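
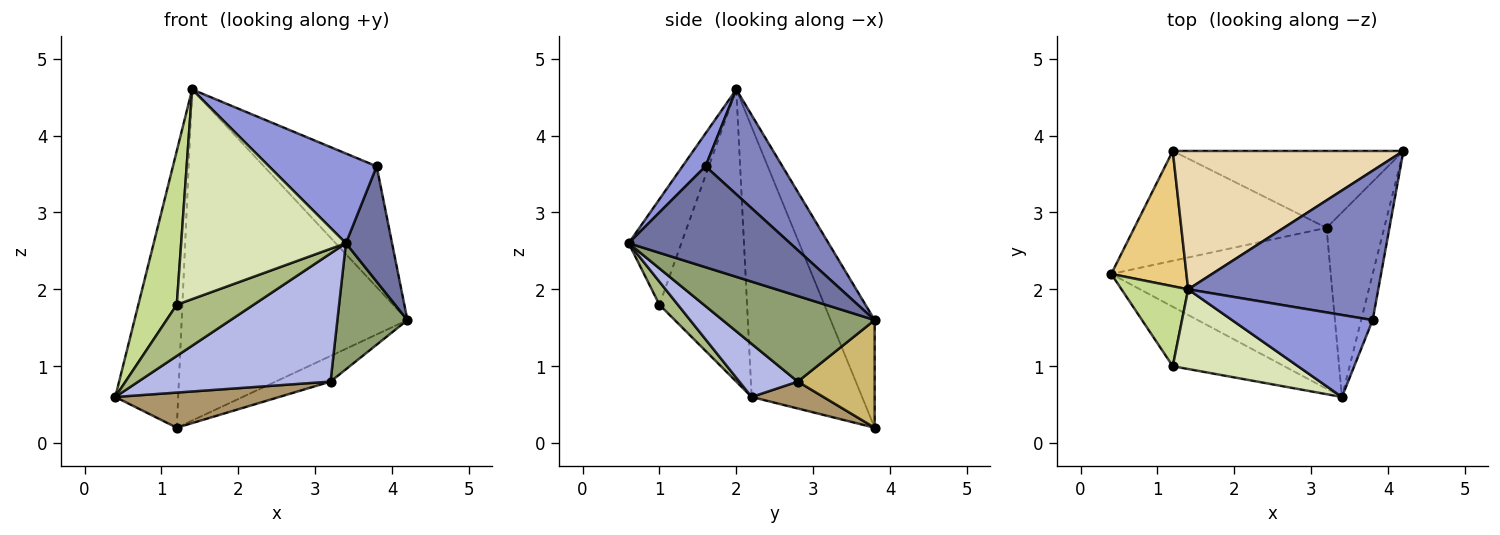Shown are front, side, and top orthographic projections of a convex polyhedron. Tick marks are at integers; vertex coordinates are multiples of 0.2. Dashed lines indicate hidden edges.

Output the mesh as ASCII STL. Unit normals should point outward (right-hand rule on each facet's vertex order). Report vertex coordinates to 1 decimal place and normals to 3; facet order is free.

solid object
 facet normal 0.956 -0.273 -0.109
  outer loop
   vertex 3.8 1.6 3.6
   vertex 3.4 0.6 2.6
   vertex 4.2 3.8 1.6
  endloop
 endfacet
 facet normal 0.394 0.578 0.715
  outer loop
   vertex 3.8 1.6 3.6
   vertex 4.2 3.8 1.6
   vertex 1.4 2.0 4.6
  endloop
 endfacet
 facet normal 0.156 -0.729 0.666
  outer loop
   vertex 3.8 1.6 3.6
   vertex 1.4 2.0 4.6
   vertex 3.4 0.6 2.6
  endloop
 endfacet
 facet normal 0.186 -0.612 -0.769
  outer loop
   vertex 3.2 2.8 0.8
   vertex 3.4 0.6 2.6
   vertex 0.4 2.2 0.6
  endloop
 endfacet
 facet normal 0.775 -0.357 -0.522
  outer loop
   vertex 3.2 2.8 0.8
   vertex 4.2 3.8 1.6
   vertex 3.4 0.6 2.6
  endloop
 endfacet
 facet normal 0.155 -0.645 -0.748
  outer loop
   vertex 1.2 1.0 1.8
   vertex 0.4 2.2 0.6
   vertex 3.4 0.6 2.6
  endloop
 endfacet
 facet normal -0.896 -0.393 0.204
  outer loop
   vertex 1.2 1.0 1.8
   vertex 1.4 2.0 4.6
   vertex 0.4 2.2 0.6
  endloop
 endfacet
 facet normal -0.287 -0.896 0.340
  outer loop
   vertex 1.2 1.0 1.8
   vertex 3.4 0.6 2.6
   vertex 1.4 2.0 4.6
  endloop
 endfacet
 facet normal 0.132 -0.302 -0.944
  outer loop
   vertex 1.2 3.8 0.2
   vertex 3.2 2.8 0.8
   vertex 0.4 2.2 0.6
  endloop
 endfacet
 facet normal 0.405 0.289 -0.867
  outer loop
   vertex 1.2 3.8 0.2
   vertex 4.2 3.8 1.6
   vertex 3.2 2.8 0.8
  endloop
 endfacet
 facet normal -0.845 0.481 0.235
  outer loop
   vertex 1.2 3.8 0.2
   vertex 0.4 2.2 0.6
   vertex 1.4 2.0 4.6
  endloop
 endfacet
 facet normal -0.177 0.908 0.380
  outer loop
   vertex 1.2 3.8 0.2
   vertex 1.4 2.0 4.6
   vertex 4.2 3.8 1.6
  endloop
 endfacet
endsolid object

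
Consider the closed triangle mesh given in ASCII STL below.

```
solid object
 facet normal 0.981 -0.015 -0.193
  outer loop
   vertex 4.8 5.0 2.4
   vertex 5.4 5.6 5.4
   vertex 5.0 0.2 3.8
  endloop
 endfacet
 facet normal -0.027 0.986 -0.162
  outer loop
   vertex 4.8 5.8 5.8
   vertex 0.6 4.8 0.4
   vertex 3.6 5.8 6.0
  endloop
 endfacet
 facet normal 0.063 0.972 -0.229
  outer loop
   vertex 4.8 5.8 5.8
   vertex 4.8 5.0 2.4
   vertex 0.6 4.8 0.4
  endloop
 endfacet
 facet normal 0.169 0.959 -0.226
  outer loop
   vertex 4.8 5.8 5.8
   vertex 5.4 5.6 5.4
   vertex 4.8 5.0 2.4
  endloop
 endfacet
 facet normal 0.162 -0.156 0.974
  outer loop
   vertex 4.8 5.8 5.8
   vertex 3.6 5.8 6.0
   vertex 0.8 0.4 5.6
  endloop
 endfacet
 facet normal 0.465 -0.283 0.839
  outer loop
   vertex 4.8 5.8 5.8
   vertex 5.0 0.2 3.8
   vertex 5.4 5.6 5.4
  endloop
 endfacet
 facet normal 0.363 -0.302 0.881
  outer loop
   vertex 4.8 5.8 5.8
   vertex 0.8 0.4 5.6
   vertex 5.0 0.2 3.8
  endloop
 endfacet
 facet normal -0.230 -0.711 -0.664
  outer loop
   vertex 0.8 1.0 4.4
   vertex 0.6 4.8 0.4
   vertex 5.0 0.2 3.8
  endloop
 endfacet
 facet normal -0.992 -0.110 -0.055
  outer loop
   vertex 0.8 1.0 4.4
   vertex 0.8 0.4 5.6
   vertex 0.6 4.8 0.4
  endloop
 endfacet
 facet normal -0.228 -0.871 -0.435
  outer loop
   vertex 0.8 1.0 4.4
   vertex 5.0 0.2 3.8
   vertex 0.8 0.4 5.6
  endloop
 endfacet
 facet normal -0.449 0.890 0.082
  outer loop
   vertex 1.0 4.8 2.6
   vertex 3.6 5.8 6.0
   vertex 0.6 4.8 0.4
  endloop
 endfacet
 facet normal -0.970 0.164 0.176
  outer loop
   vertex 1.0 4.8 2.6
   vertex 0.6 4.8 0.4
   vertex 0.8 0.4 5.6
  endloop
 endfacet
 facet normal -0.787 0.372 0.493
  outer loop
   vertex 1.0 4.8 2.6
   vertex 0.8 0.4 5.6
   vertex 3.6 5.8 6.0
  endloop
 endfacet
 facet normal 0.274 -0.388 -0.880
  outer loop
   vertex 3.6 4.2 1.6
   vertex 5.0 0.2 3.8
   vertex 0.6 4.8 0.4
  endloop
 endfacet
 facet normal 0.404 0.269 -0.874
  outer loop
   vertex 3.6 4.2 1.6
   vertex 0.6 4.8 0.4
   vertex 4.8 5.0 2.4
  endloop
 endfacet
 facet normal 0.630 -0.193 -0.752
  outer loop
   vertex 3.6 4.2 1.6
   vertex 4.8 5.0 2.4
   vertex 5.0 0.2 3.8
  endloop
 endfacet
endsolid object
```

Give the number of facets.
16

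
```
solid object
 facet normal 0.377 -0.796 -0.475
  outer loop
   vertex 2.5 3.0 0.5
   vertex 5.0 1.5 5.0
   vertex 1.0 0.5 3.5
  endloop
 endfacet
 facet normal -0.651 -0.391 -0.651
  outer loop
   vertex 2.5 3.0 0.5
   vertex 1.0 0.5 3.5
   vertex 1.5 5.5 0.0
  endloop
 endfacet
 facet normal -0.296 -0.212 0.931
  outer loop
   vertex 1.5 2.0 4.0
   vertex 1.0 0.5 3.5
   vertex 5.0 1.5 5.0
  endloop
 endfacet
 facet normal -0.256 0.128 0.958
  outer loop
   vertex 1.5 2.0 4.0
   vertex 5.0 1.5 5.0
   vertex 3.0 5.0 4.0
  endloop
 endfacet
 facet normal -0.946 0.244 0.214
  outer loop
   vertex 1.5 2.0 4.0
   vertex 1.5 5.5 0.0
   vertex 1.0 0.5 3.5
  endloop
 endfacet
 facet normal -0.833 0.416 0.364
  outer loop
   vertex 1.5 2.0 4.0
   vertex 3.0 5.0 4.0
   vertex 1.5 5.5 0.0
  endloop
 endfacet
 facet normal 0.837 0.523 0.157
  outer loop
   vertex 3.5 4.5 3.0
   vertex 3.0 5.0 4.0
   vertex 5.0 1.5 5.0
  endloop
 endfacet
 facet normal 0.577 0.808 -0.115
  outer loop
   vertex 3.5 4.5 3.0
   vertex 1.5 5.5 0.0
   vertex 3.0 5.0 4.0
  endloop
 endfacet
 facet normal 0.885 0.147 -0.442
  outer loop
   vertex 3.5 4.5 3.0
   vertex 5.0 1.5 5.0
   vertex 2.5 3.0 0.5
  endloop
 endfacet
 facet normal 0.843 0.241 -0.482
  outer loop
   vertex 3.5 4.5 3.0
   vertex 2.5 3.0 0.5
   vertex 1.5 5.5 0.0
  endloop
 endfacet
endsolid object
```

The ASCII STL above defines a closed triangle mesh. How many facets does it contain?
10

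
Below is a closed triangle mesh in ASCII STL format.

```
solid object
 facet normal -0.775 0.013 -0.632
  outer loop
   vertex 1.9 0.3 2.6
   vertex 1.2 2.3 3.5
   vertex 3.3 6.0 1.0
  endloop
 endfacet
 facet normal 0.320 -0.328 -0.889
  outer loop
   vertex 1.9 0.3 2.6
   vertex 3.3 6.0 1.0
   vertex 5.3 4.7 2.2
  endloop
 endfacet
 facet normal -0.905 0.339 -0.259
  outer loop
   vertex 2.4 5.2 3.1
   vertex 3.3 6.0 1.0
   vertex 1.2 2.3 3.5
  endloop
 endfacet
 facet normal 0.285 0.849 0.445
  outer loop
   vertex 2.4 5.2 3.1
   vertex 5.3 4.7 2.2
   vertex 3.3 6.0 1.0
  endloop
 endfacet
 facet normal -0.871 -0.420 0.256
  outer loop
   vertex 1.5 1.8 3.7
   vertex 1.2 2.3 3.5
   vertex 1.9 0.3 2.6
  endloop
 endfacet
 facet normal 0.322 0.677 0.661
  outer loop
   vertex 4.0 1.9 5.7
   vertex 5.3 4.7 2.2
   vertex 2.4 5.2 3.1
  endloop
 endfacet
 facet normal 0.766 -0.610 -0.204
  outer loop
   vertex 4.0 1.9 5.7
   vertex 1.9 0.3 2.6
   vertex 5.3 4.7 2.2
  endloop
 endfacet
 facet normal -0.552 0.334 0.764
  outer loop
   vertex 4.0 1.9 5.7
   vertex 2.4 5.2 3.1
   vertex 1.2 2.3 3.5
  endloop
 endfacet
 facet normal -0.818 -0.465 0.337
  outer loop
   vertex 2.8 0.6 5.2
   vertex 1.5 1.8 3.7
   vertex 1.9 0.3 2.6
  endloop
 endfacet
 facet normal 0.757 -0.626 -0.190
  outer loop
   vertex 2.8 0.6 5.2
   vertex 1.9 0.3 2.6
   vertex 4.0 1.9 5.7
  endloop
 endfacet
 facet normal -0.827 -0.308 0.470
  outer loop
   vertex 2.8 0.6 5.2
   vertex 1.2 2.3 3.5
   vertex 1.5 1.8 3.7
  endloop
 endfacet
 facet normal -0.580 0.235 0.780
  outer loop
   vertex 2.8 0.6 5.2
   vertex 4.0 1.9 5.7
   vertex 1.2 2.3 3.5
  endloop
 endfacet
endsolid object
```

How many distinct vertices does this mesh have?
8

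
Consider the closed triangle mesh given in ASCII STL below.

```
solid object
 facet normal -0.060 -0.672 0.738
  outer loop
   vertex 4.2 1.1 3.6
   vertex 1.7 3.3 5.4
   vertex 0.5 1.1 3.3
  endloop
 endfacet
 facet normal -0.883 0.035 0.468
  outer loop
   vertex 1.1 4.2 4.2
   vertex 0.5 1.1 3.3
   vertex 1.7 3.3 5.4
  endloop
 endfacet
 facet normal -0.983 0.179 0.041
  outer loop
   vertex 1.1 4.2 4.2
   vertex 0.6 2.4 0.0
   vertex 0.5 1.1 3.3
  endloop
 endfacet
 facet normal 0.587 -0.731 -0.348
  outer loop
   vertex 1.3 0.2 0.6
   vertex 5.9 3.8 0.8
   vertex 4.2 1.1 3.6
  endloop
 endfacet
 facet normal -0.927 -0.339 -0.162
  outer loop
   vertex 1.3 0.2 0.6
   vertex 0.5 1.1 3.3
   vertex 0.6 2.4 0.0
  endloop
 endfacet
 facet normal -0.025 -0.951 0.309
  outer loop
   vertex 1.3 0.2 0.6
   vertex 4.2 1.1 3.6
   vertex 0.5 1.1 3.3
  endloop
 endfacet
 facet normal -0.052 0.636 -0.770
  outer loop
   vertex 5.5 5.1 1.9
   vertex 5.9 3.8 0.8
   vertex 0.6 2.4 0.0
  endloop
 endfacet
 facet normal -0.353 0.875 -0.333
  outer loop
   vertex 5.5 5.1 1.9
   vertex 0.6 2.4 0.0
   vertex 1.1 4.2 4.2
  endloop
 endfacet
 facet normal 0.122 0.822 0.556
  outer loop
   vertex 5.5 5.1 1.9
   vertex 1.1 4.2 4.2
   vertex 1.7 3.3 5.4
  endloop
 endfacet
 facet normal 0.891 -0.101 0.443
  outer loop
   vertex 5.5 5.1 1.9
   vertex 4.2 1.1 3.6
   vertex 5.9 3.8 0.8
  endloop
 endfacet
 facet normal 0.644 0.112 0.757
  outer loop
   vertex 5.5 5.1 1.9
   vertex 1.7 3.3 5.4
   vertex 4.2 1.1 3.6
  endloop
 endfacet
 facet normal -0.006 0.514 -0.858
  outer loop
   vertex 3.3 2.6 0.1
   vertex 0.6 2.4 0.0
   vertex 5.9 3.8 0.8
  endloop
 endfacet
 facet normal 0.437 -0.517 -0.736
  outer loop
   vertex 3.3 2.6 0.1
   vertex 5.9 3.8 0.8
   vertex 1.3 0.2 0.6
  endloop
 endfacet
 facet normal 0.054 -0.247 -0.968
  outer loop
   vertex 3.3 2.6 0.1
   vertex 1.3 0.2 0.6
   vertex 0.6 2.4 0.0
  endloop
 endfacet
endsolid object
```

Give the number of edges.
21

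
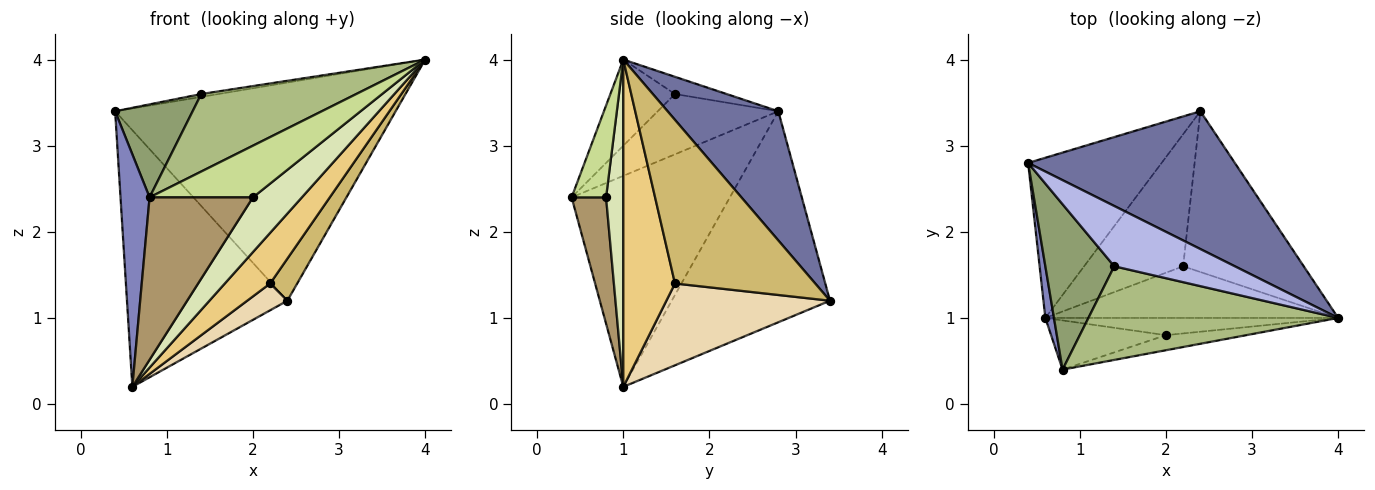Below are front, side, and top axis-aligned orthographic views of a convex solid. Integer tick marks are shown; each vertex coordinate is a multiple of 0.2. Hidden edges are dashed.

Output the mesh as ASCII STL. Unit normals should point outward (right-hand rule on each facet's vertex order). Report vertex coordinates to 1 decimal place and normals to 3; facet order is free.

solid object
 facet normal 0.317 0.802 0.507
  outer loop
   vertex 2.4 3.4 1.2
   vertex 0.4 2.8 3.4
   vertex 4.0 1.0 4.0
  endloop
 endfacet
 facet normal -0.983 -0.181 0.040
  outer loop
   vertex 0.6 1.0 0.2
   vertex 0.8 0.4 2.4
   vertex 0.4 2.8 3.4
  endloop
 endfacet
 facet normal -0.642 0.651 -0.406
  outer loop
   vertex 0.6 1.0 0.2
   vertex 0.4 2.8 3.4
   vertex 2.4 3.4 1.2
  endloop
 endfacet
 facet normal -0.141 0.047 0.989
  outer loop
   vertex 1.4 1.6 3.6
   vertex 4.0 1.0 4.0
   vertex 0.4 2.8 3.4
  endloop
 endfacet
 facet normal -0.606 -0.390 0.693
  outer loop
   vertex 1.4 1.6 3.6
   vertex 0.4 2.8 3.4
   vertex 0.8 0.4 2.4
  endloop
 endfacet
 facet normal -0.257 -0.616 0.745
  outer loop
   vertex 1.4 1.6 3.6
   vertex 0.8 0.4 2.4
   vertex 4.0 1.0 4.0
  endloop
 endfacet
 facet normal 0.305 -0.914 -0.267
  outer loop
   vertex 2.0 0.8 2.4
   vertex 4.0 1.0 4.0
   vertex 0.8 0.4 2.4
  endloop
 endfacet
 facet normal 0.318 -0.904 -0.285
  outer loop
   vertex 2.0 0.8 2.4
   vertex 0.6 1.0 0.2
   vertex 4.0 1.0 4.0
  endloop
 endfacet
 facet normal 0.304 -0.912 -0.276
  outer loop
   vertex 2.0 0.8 2.4
   vertex 0.8 0.4 2.4
   vertex 0.6 1.0 0.2
  endloop
 endfacet
 facet normal 0.796 -0.154 -0.586
  outer loop
   vertex 2.2 1.6 1.4
   vertex 2.4 3.4 1.2
   vertex 4.0 1.0 4.0
  endloop
 endfacet
 facet normal 0.624 -0.547 -0.558
  outer loop
   vertex 2.2 1.6 1.4
   vertex 4.0 1.0 4.0
   vertex 0.6 1.0 0.2
  endloop
 endfacet
 facet normal 0.629 -0.155 -0.762
  outer loop
   vertex 2.2 1.6 1.4
   vertex 0.6 1.0 0.2
   vertex 2.4 3.4 1.2
  endloop
 endfacet
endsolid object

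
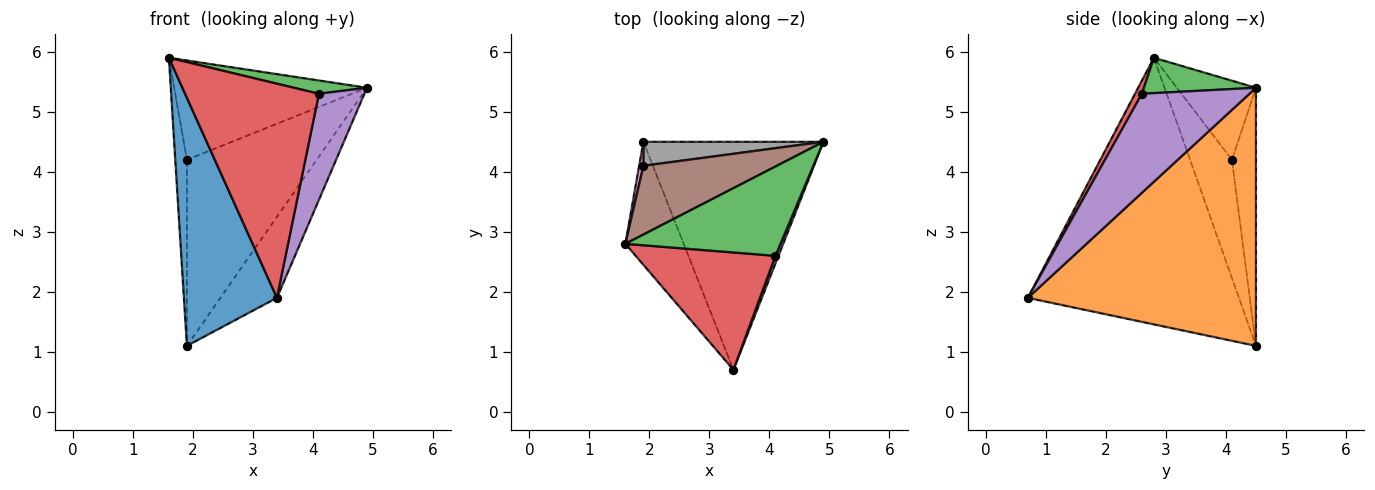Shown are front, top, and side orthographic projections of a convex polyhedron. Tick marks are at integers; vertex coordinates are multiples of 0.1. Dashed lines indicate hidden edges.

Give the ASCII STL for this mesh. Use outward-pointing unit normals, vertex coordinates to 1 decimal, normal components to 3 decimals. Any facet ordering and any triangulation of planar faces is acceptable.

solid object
 facet normal -0.897 -0.395 -0.196
  outer loop
   vertex 1.9 4.5 1.1
   vertex 3.4 0.7 1.9
   vertex 1.6 2.8 5.9
  endloop
 endfacet
 facet normal 0.804 0.199 -0.561
  outer loop
   vertex 1.9 4.5 1.1
   vertex 4.9 4.5 5.4
   vertex 3.4 0.7 1.9
  endloop
 endfacet
 facet normal 0.220 -0.143 0.965
  outer loop
   vertex 4.1 2.6 5.3
   vertex 4.9 4.5 5.4
   vertex 1.6 2.8 5.9
  endloop
 endfacet
 facet normal 0.045 -0.876 0.480
  outer loop
   vertex 4.1 2.6 5.3
   vertex 1.6 2.8 5.9
   vertex 3.4 0.7 1.9
  endloop
 endfacet
 facet normal 0.921 -0.389 0.028
  outer loop
   vertex 4.1 2.6 5.3
   vertex 3.4 0.7 1.9
   vertex 4.9 4.5 5.4
  endloop
 endfacet
 facet normal -0.320 0.779 0.539
  outer loop
   vertex 1.9 4.1 4.2
   vertex 1.6 2.8 5.9
   vertex 4.9 4.5 5.4
  endloop
 endfacet
 facet normal -0.963 0.267 0.034
  outer loop
   vertex 1.9 4.1 4.2
   vertex 1.9 4.5 1.1
   vertex 1.6 2.8 5.9
  endloop
 endfacet
 facet normal -0.180 0.976 0.126
  outer loop
   vertex 1.9 4.1 4.2
   vertex 4.9 4.5 5.4
   vertex 1.9 4.5 1.1
  endloop
 endfacet
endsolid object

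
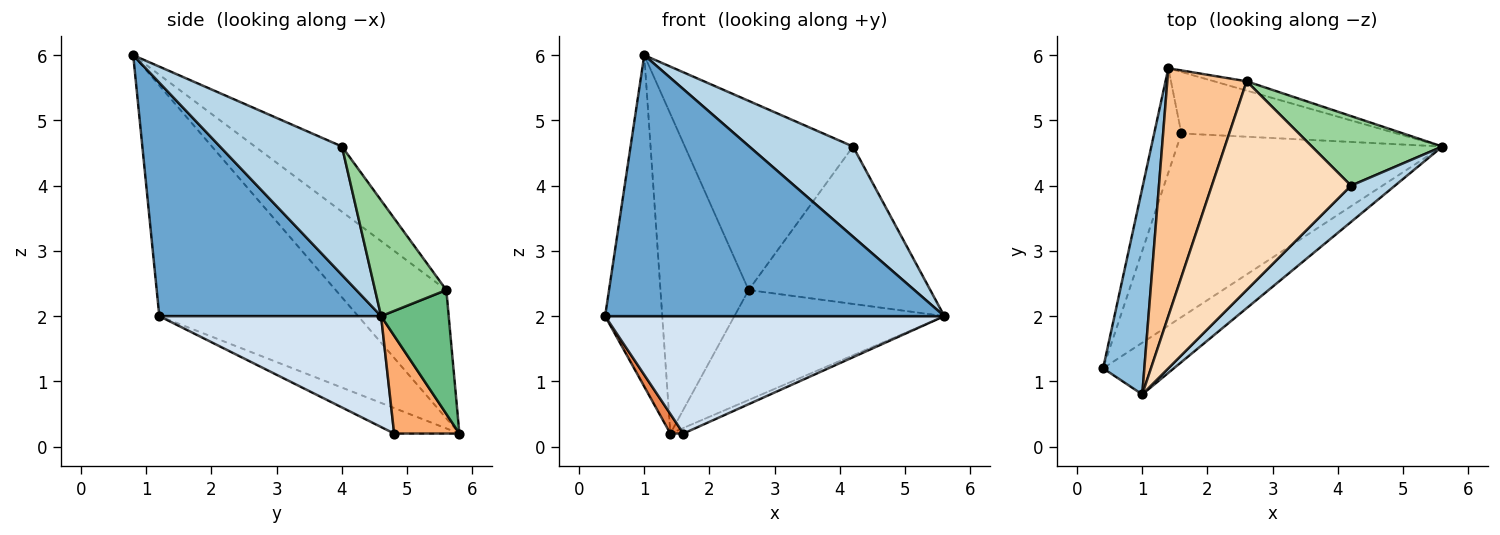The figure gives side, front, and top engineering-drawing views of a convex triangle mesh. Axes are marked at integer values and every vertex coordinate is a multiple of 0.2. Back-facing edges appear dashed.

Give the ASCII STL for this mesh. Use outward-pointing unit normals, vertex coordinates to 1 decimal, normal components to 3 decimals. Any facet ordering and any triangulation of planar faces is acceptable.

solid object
 facet normal 0.540 -0.826 -0.164
  outer loop
   vertex 1.0 0.8 6.0
   vertex 0.4 1.2 2.0
   vertex 5.6 4.6 2.0
  endloop
 endfacet
 facet normal -0.947 0.272 0.169
  outer loop
   vertex 1.0 0.8 6.0
   vertex 1.4 5.8 0.2
   vertex 0.4 1.2 2.0
  endloop
 endfacet
 facet normal 0.737 -0.627 0.252
  outer loop
   vertex 4.2 4.0 4.6
   vertex 1.0 0.8 6.0
   vertex 5.6 4.6 2.0
  endloop
 endfacet
 facet normal 0.332 -0.508 -0.795
  outer loop
   vertex 1.6 4.8 0.2
   vertex 5.6 4.6 2.0
   vertex 0.4 1.2 2.0
  endloop
 endfacet
 facet normal -0.678 -0.136 -0.723
  outer loop
   vertex 1.6 4.8 0.2
   vertex 0.4 1.2 2.0
   vertex 1.4 5.8 0.2
  endloop
 endfacet
 facet normal 0.412 0.082 -0.907
  outer loop
   vertex 1.6 4.8 0.2
   vertex 1.4 5.8 0.2
   vertex 5.6 4.6 2.0
  endloop
 endfacet
 facet normal -0.704 0.561 0.435
  outer loop
   vertex 2.6 5.6 2.4
   vertex 1.4 5.8 0.2
   vertex 1.0 0.8 6.0
  endloop
 endfacet
 facet normal -0.328 0.634 0.700
  outer loop
   vertex 2.6 5.6 2.4
   vertex 1.0 0.8 6.0
   vertex 4.2 4.0 4.6
  endloop
 endfacet
 facet normal 0.306 0.949 -0.080
  outer loop
   vertex 2.6 5.6 2.4
   vertex 5.6 4.6 2.0
   vertex 1.4 5.8 0.2
  endloop
 endfacet
 facet normal 0.338 0.861 0.381
  outer loop
   vertex 2.6 5.6 2.4
   vertex 4.2 4.0 4.6
   vertex 5.6 4.6 2.0
  endloop
 endfacet
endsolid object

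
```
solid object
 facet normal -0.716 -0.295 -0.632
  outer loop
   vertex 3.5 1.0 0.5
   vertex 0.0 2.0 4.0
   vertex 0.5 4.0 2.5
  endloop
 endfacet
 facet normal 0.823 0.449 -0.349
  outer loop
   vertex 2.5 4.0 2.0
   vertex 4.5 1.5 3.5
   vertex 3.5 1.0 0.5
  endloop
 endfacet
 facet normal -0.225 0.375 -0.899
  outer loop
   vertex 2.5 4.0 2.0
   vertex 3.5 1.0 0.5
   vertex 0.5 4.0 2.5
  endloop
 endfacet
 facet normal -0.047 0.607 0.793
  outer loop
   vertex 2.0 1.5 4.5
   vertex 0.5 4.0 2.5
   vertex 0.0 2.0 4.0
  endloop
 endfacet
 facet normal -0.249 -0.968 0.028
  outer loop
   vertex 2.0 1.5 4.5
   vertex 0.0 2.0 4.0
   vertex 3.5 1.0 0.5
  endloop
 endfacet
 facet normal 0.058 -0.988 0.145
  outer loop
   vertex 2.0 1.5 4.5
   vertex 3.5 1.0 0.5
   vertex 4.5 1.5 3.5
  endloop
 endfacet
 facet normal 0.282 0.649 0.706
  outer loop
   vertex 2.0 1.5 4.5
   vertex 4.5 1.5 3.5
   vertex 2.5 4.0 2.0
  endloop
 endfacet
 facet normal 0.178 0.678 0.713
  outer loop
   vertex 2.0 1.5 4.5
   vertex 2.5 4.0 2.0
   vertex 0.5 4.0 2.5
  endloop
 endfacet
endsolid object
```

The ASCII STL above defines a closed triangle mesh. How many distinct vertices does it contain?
6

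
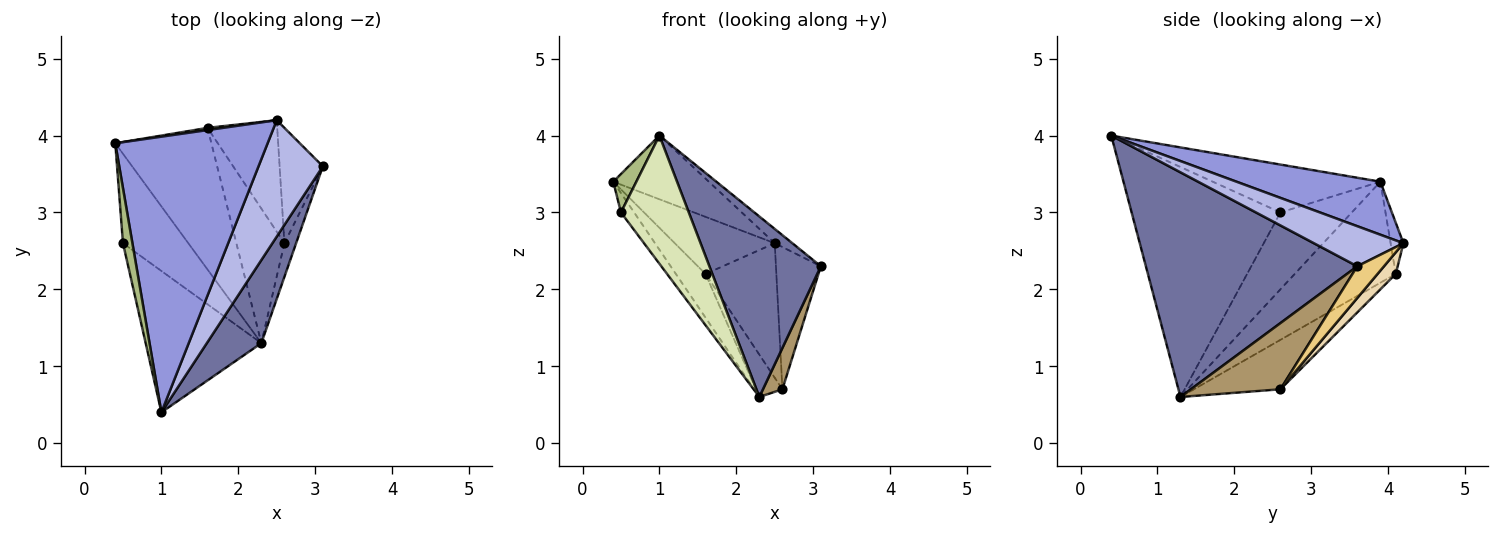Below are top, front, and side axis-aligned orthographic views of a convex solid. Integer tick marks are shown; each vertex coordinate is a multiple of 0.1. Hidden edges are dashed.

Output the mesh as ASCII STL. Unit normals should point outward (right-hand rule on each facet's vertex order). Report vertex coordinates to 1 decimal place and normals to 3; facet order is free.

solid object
 facet normal 0.865 -0.456 0.210
  outer loop
   vertex 2.3 1.3 0.6
   vertex 3.1 3.6 2.3
   vertex 1.0 0.4 4.0
  endloop
 endfacet
 facet normal -0.709 0.208 -0.674
  outer loop
   vertex 1.6 4.1 2.2
   vertex 2.3 1.3 0.6
   vertex 0.4 3.9 3.4
  endloop
 endfacet
 facet normal 0.321 0.213 0.923
  outer loop
   vertex 2.5 4.2 2.6
   vertex 0.4 3.9 3.4
   vertex 1.0 0.4 4.0
  endloop
 endfacet
 facet normal 0.526 0.104 0.844
  outer loop
   vertex 2.5 4.2 2.6
   vertex 1.0 0.4 4.0
   vertex 3.1 3.6 2.3
  endloop
 endfacet
 facet normal -0.127 0.991 0.038
  outer loop
   vertex 2.5 4.2 2.6
   vertex 1.6 4.1 2.2
   vertex 0.4 3.9 3.4
  endloop
 endfacet
 facet normal -0.972 -0.134 0.192
  outer loop
   vertex 0.5 2.6 3.0
   vertex 1.0 0.4 4.0
   vertex 0.4 3.9 3.4
  endloop
 endfacet
 facet normal -0.755 0.139 -0.641
  outer loop
   vertex 0.5 2.6 3.0
   vertex 0.4 3.9 3.4
   vertex 2.3 1.3 0.6
  endloop
 endfacet
 facet normal -0.827 -0.377 -0.416
  outer loop
   vertex 0.5 2.6 3.0
   vertex 2.3 1.3 0.6
   vertex 1.0 0.4 4.0
  endloop
 endfacet
 facet normal 0.963 -0.209 -0.170
  outer loop
   vertex 2.6 2.6 0.7
   vertex 3.1 3.6 2.3
   vertex 2.3 1.3 0.6
  endloop
 endfacet
 facet normal -0.700 0.214 -0.681
  outer loop
   vertex 2.6 2.6 0.7
   vertex 2.3 1.3 0.6
   vertex 1.6 4.1 2.2
  endloop
 endfacet
 facet normal 0.419 0.705 -0.572
  outer loop
   vertex 2.6 2.6 0.7
   vertex 2.5 4.2 2.6
   vertex 3.1 3.6 2.3
  endloop
 endfacet
 facet normal 0.194 0.755 -0.626
  outer loop
   vertex 2.6 2.6 0.7
   vertex 1.6 4.1 2.2
   vertex 2.5 4.2 2.6
  endloop
 endfacet
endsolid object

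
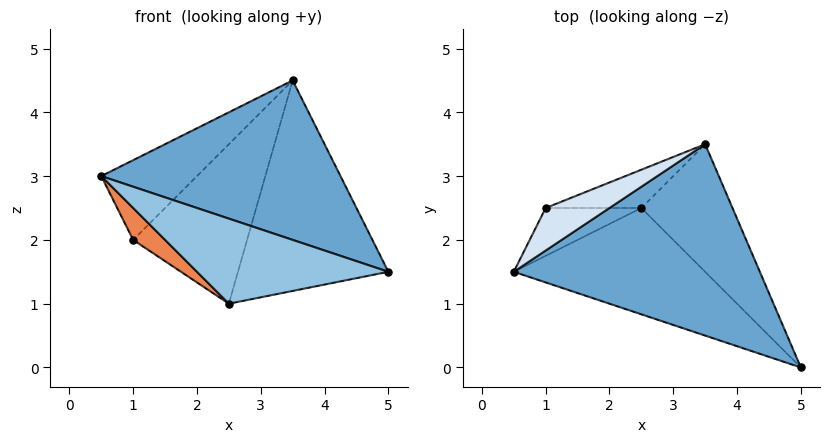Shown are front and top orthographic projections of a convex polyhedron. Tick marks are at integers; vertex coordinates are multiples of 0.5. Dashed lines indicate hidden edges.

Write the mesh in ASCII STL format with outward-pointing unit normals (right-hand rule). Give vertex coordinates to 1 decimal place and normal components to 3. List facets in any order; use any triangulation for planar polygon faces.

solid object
 facet normal 0.043 -0.640 0.768
  outer loop
   vertex 3.5 3.5 4.5
   vertex 0.5 1.5 3.0
   vertex 5.0 0.0 1.5
  endloop
 endfacet
 facet normal -0.424 -0.566 -0.707
  outer loop
   vertex 2.5 2.5 1.0
   vertex 5.0 0.0 1.5
   vertex 0.5 1.5 3.0
  endloop
 endfacet
 facet normal 0.692 0.617 -0.374
  outer loop
   vertex 2.5 2.5 1.0
   vertex 3.5 3.5 4.5
   vertex 5.0 0.0 1.5
  endloop
 endfacet
 facet normal -0.636 0.681 0.363
  outer loop
   vertex 1.0 2.5 2.0
   vertex 0.5 1.5 3.0
   vertex 3.5 3.5 4.5
  endloop
 endfacet
 facet normal -0.485 -0.485 -0.728
  outer loop
   vertex 1.0 2.5 2.0
   vertex 2.5 2.5 1.0
   vertex 0.5 1.5 3.0
  endloop
 endfacet
 facet normal -0.154 0.961 -0.231
  outer loop
   vertex 1.0 2.5 2.0
   vertex 3.5 3.5 4.5
   vertex 2.5 2.5 1.0
  endloop
 endfacet
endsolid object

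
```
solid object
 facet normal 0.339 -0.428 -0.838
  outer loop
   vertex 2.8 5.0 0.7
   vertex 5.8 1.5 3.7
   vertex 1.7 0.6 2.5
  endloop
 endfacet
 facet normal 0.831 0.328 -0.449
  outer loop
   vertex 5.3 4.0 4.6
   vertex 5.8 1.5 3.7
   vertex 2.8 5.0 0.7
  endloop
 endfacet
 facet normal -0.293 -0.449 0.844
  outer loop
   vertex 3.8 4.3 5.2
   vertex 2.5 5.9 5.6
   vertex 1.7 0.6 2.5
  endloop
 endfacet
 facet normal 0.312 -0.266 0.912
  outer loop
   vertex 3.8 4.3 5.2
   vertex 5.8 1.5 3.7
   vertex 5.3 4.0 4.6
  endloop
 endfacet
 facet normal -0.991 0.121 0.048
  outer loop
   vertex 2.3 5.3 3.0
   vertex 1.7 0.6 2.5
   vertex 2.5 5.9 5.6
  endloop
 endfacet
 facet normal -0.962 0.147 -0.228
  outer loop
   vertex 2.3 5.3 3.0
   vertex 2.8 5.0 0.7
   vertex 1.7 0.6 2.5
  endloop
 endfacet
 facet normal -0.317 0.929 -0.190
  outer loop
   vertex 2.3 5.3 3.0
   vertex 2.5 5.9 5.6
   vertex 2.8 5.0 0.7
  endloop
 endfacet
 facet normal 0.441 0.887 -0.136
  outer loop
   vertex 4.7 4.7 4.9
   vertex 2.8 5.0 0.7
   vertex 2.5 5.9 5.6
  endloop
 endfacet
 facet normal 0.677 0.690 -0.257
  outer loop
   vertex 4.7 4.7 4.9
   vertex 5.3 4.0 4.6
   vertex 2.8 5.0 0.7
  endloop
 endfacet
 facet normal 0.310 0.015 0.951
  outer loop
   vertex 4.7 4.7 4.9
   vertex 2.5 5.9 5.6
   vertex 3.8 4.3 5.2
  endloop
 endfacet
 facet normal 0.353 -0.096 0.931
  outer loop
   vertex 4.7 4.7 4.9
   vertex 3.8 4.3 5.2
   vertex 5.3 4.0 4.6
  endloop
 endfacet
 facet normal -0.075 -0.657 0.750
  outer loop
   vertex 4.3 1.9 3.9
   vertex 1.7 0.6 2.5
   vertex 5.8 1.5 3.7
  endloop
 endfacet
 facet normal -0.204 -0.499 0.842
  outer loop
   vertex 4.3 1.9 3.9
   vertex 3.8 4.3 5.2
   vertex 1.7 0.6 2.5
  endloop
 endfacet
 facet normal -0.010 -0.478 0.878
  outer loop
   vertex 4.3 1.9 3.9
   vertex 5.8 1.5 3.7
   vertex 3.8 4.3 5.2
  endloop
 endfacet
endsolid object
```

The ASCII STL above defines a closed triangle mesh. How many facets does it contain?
14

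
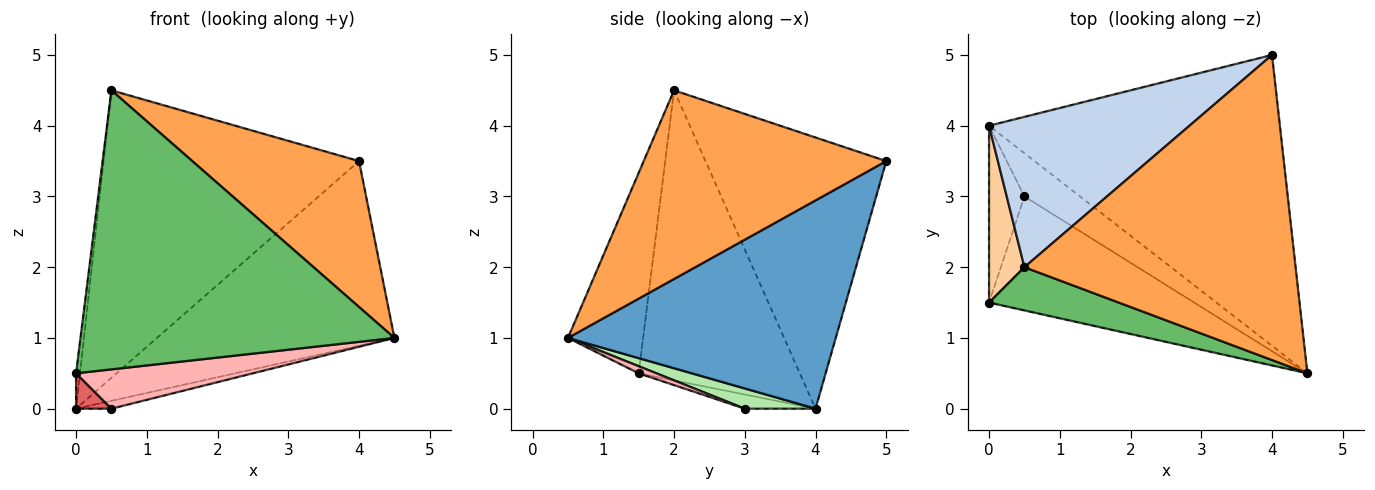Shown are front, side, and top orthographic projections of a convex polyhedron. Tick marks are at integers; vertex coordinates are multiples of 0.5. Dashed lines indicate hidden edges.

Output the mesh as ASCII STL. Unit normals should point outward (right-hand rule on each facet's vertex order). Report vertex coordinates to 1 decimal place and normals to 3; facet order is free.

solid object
 facet normal 0.517 0.459 -0.722
  outer loop
   vertex 4.0 5.0 3.5
   vertex 4.5 0.5 1.0
   vertex 0.0 4.0 0.0
  endloop
 endfacet
 facet normal -0.531 0.751 0.393
  outer loop
   vertex 0.5 2.0 4.5
   vertex 4.0 5.0 3.5
   vertex 0.0 4.0 0.0
  endloop
 endfacet
 facet normal 0.532 -0.365 0.764
  outer loop
   vertex 0.5 2.0 4.5
   vertex 4.5 0.5 1.0
   vertex 4.0 5.0 3.5
  endloop
 endfacet
 facet normal -0.992 0.024 0.121
  outer loop
   vertex 0.0 1.5 0.5
   vertex 0.5 2.0 4.5
   vertex 0.0 4.0 0.0
  endloop
 endfacet
 facet normal -0.230 -0.962 0.149
  outer loop
   vertex 0.0 1.5 0.5
   vertex 4.5 0.5 1.0
   vertex 0.5 2.0 4.5
  endloop
 endfacet
 facet normal 0.337 0.168 -0.926
  outer loop
   vertex 0.5 3.0 0.0
   vertex 0.0 4.0 0.0
   vertex 4.5 0.5 1.0
  endloop
 endfacet
 facet normal -0.365 -0.183 -0.913
  outer loop
   vertex 0.5 3.0 0.0
   vertex 0.0 1.5 0.5
   vertex 0.0 4.0 0.0
  endloop
 endfacet
 facet normal 0.033 -0.326 -0.945
  outer loop
   vertex 0.5 3.0 0.0
   vertex 4.5 0.5 1.0
   vertex 0.0 1.5 0.5
  endloop
 endfacet
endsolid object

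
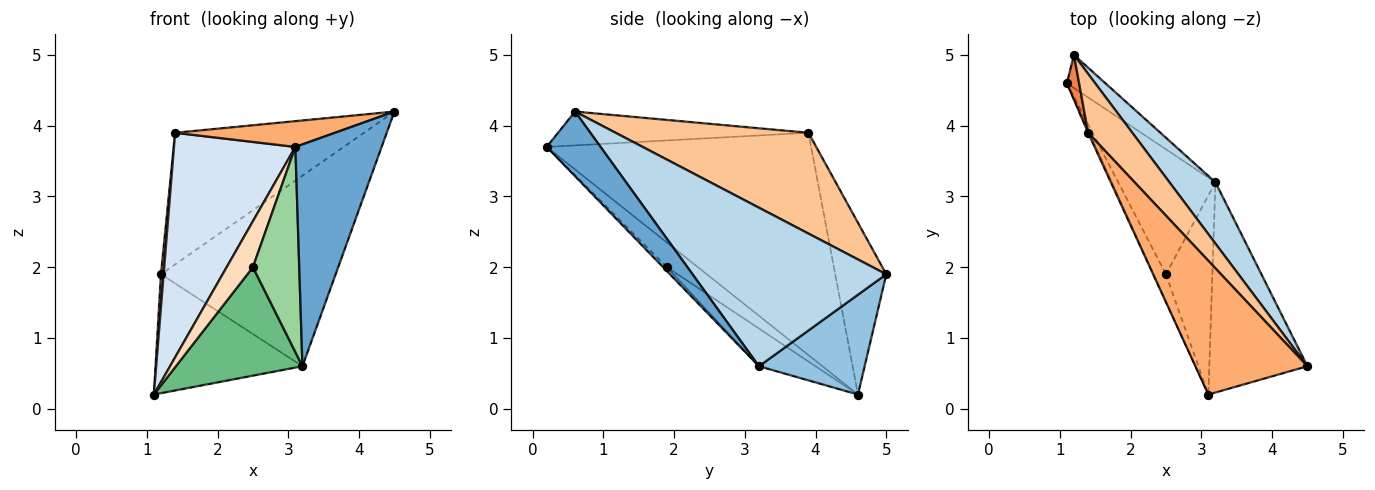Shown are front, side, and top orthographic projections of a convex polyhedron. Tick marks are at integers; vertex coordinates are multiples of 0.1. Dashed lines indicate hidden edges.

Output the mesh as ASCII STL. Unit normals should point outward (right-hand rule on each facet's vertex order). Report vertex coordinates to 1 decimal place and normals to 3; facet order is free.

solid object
 facet normal 0.413 -0.661 -0.627
  outer loop
   vertex 3.2 3.2 0.6
   vertex 4.5 0.6 4.2
   vertex 3.1 0.2 3.7
  endloop
 endfacet
 facet normal 0.570 0.792 -0.220
  outer loop
   vertex 3.2 3.2 0.6
   vertex 1.1 4.6 0.2
   vertex 1.2 5.0 1.9
  endloop
 endfacet
 facet normal 0.726 0.655 0.211
  outer loop
   vertex 3.2 3.2 0.6
   vertex 1.2 5.0 1.9
   vertex 4.5 0.6 4.2
  endloop
 endfacet
 facet normal -0.909 -0.417 -0.005
  outer loop
   vertex 1.4 3.9 3.9
   vertex 1.1 4.6 0.2
   vertex 3.1 0.2 3.7
  endloop
 endfacet
 facet normal -0.996 -0.052 0.071
  outer loop
   vertex 1.4 3.9 3.9
   vertex 1.2 5.0 1.9
   vertex 1.1 4.6 0.2
  endloop
 endfacet
 facet normal -0.284 -0.182 0.941
  outer loop
   vertex 1.4 3.9 3.9
   vertex 3.1 0.2 3.7
   vertex 4.5 0.6 4.2
  endloop
 endfacet
 facet normal 0.682 0.668 0.299
  outer loop
   vertex 1.4 3.9 3.9
   vertex 4.5 0.6 4.2
   vertex 1.2 5.0 1.9
  endloop
 endfacet
 facet normal -0.713 -0.606 -0.354
  outer loop
   vertex 2.5 1.9 2.0
   vertex 3.1 0.2 3.7
   vertex 1.1 4.6 0.2
  endloop
 endfacet
 facet normal -0.281 -0.629 -0.725
  outer loop
   vertex 2.5 1.9 2.0
   vertex 1.1 4.6 0.2
   vertex 3.2 3.2 0.6
  endloop
 endfacet
 facet normal -0.060 -0.716 -0.695
  outer loop
   vertex 2.5 1.9 2.0
   vertex 3.2 3.2 0.6
   vertex 3.1 0.2 3.7
  endloop
 endfacet
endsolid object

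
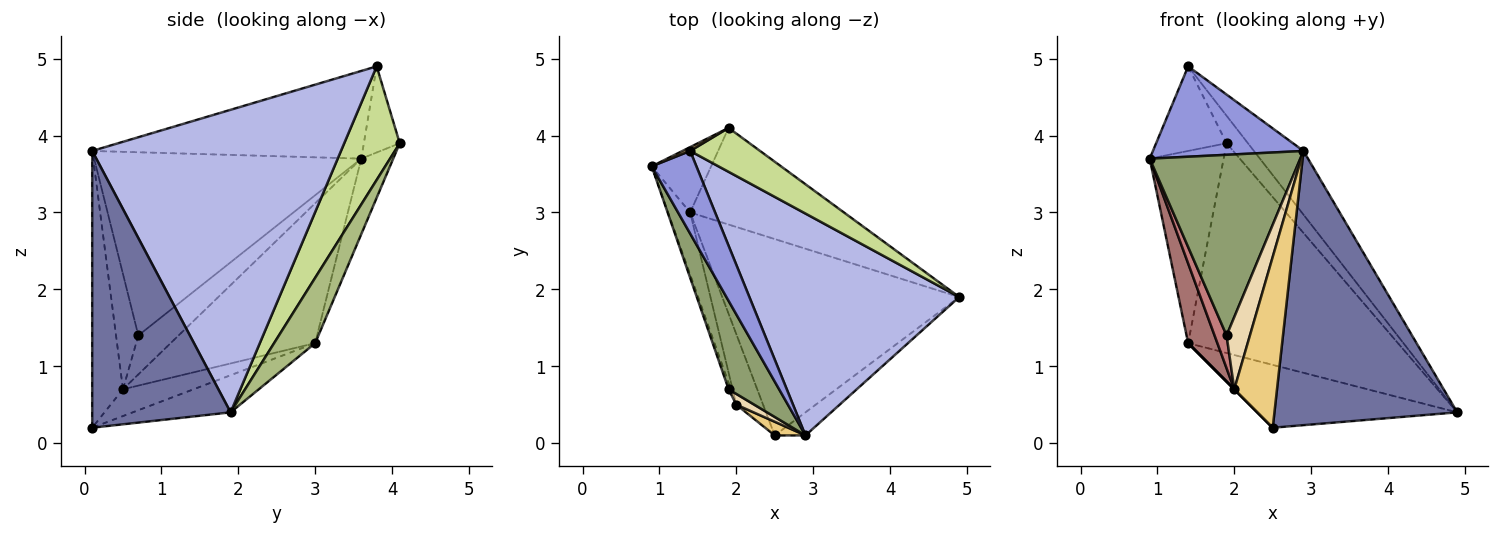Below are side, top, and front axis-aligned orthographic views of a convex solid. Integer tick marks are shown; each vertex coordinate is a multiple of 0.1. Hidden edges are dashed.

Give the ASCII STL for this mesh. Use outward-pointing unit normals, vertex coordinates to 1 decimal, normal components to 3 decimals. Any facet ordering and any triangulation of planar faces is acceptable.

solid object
 facet normal 0.602 -0.796 -0.067
  outer loop
   vertex 2.9 0.1 3.8
   vertex 2.5 0.1 0.2
   vertex 4.9 1.9 0.4
  endloop
 endfacet
 facet normal -0.148 0.301 -0.942
  outer loop
   vertex 1.4 3.0 1.3
   vertex 4.9 1.9 0.4
   vertex 2.5 0.1 0.2
  endloop
 endfacet
 facet normal -0.798 -0.444 0.407
  outer loop
   vertex 1.4 3.8 4.9
   vertex 0.9 3.6 3.7
   vertex 2.9 0.1 3.8
  endloop
 endfacet
 facet normal 0.811 0.162 0.562
  outer loop
   vertex 1.4 3.8 4.9
   vertex 2.9 0.1 3.8
   vertex 4.9 1.9 0.4
  endloop
 endfacet
 facet normal -0.847 -0.477 0.234
  outer loop
   vertex 1.9 0.7 1.4
   vertex 2.9 0.1 3.8
   vertex 0.9 3.6 3.7
  endloop
 endfacet
 facet normal 0.175 0.894 -0.412
  outer loop
   vertex 1.9 4.1 3.9
   vertex 4.9 1.9 0.4
   vertex 1.4 3.0 1.3
  endloop
 endfacet
 facet normal 0.809 0.311 0.498
  outer loop
   vertex 1.9 4.1 3.9
   vertex 1.4 3.8 4.9
   vertex 4.9 1.9 0.4
  endloop
 endfacet
 facet normal -0.379 0.876 -0.298
  outer loop
   vertex 1.9 4.1 3.9
   vertex 1.4 3.0 1.3
   vertex 0.9 3.6 3.7
  endloop
 endfacet
 facet normal -0.453 0.890 0.040
  outer loop
   vertex 1.9 4.1 3.9
   vertex 0.9 3.6 3.7
   vertex 1.4 3.8 4.9
  endloop
 endfacet
 facet normal -0.707 0.000 -0.707
  outer loop
   vertex 2.0 0.5 0.7
   vertex 1.4 3.0 1.3
   vertex 2.5 0.1 0.2
  endloop
 endfacet
 facet normal -0.583 -0.810 0.065
  outer loop
   vertex 2.0 0.5 0.7
   vertex 2.5 0.1 0.2
   vertex 2.9 0.1 3.8
  endloop
 endfacet
 facet normal -0.688 -0.718 0.107
  outer loop
   vertex 2.0 0.5 0.7
   vertex 2.9 0.1 3.8
   vertex 1.9 0.7 1.4
  endloop
 endfacet
 facet normal -0.969 -0.196 -0.153
  outer loop
   vertex 2.0 0.5 0.7
   vertex 0.9 3.6 3.7
   vertex 1.4 3.0 1.3
  endloop
 endfacet
 facet normal -0.957 -0.286 -0.055
  outer loop
   vertex 2.0 0.5 0.7
   vertex 1.9 0.7 1.4
   vertex 0.9 3.6 3.7
  endloop
 endfacet
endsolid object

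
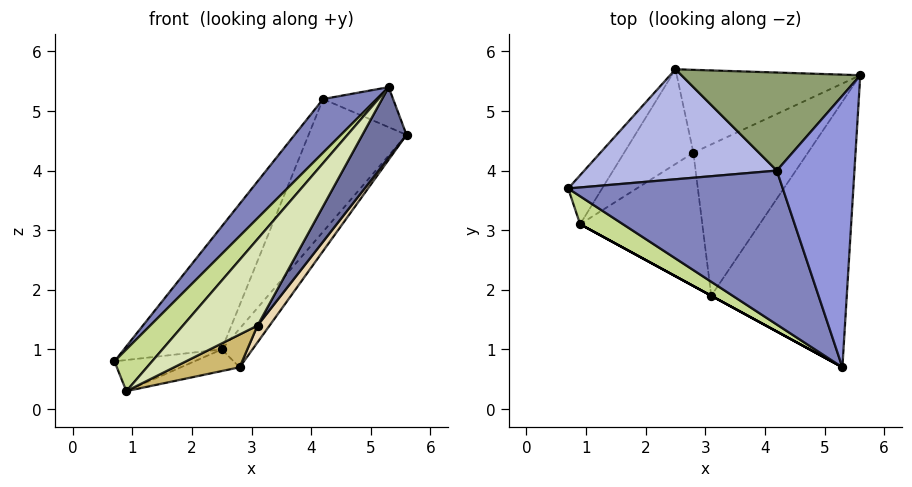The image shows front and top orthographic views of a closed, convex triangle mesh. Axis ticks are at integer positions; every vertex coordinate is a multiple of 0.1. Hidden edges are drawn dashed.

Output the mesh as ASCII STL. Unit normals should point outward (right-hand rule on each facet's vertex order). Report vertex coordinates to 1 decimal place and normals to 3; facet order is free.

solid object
 facet normal 0.851 -0.135 -0.508
  outer loop
   vertex 3.1 1.9 1.4
   vertex 5.6 5.6 4.6
   vertex 5.3 0.7 5.4
  endloop
 endfacet
 facet normal -0.757 -0.215 0.617
  outer loop
   vertex 4.2 4.0 5.2
   vertex 0.7 3.7 0.8
   vertex 5.3 0.7 5.4
  endloop
 endfacet
 facet normal 0.249 0.141 0.958
  outer loop
   vertex 4.2 4.0 5.2
   vertex 5.3 0.7 5.4
   vertex 5.6 5.6 4.6
  endloop
 endfacet
 facet normal -0.670 0.553 0.495
  outer loop
   vertex 4.2 4.0 5.2
   vertex 2.5 5.7 1.0
   vertex 0.7 3.7 0.8
  endloop
 endfacet
 facet normal -0.553 0.670 0.495
  outer loop
   vertex 4.2 4.0 5.2
   vertex 5.6 5.6 4.6
   vertex 2.5 5.7 1.0
  endloop
 endfacet
 facet normal -0.449 0.479 -0.754
  outer loop
   vertex 0.9 3.1 0.3
   vertex 0.7 3.7 0.8
   vertex 2.5 5.7 1.0
  endloop
 endfacet
 facet normal -0.740 -0.559 0.375
  outer loop
   vertex 0.9 3.1 0.3
   vertex 5.3 0.7 5.4
   vertex 0.7 3.7 0.8
  endloop
 endfacet
 facet normal -0.479 -0.878 0.000
  outer loop
   vertex 0.9 3.1 0.3
   vertex 3.1 1.9 1.4
   vertex 5.3 0.7 5.4
  endloop
 endfacet
 facet normal 0.064 0.222 -0.973
  outer loop
   vertex 2.8 4.3 0.7
   vertex 0.9 3.1 0.3
   vertex 2.5 5.7 1.0
  endloop
 endfacet
 facet normal 0.335 -0.225 -0.915
  outer loop
   vertex 2.8 4.3 0.7
   vertex 3.1 1.9 1.4
   vertex 0.9 3.1 0.3
  endloop
 endfacet
 facet normal 0.729 0.289 -0.620
  outer loop
   vertex 2.8 4.3 0.7
   vertex 2.5 5.7 1.0
   vertex 5.6 5.6 4.6
  endloop
 endfacet
 facet normal 0.821 -0.063 -0.568
  outer loop
   vertex 2.8 4.3 0.7
   vertex 5.6 5.6 4.6
   vertex 3.1 1.9 1.4
  endloop
 endfacet
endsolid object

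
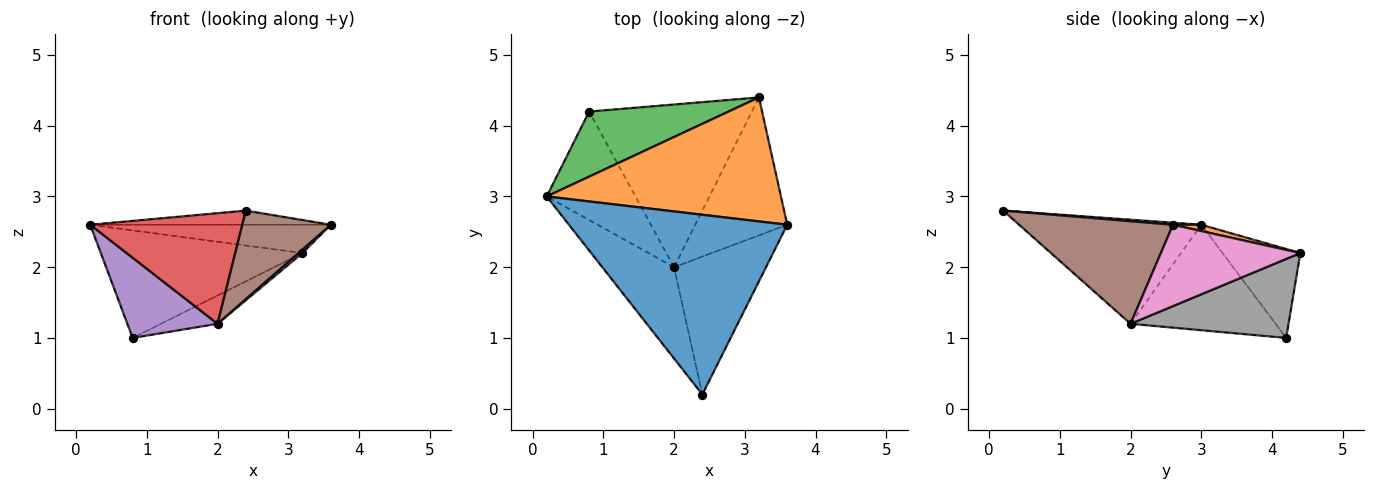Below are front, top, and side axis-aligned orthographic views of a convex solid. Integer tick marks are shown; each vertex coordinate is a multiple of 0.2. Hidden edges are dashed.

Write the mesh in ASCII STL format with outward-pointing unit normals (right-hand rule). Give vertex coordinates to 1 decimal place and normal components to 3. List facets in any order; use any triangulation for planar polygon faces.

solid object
 facet normal 0.009 0.078 0.997
  outer loop
   vertex 2.4 0.2 2.8
   vertex 3.6 2.6 2.6
   vertex 0.2 3.0 2.6
  endloop
 endfacet
 facet normal 0.026 0.222 0.975
  outer loop
   vertex 3.2 4.4 2.2
   vertex 0.2 3.0 2.6
   vertex 3.6 2.6 2.6
  endloop
 endfacet
 facet normal -0.314 0.812 0.492
  outer loop
   vertex 3.2 4.4 2.2
   vertex 0.8 4.2 1.0
   vertex 0.2 3.0 2.6
  endloop
 endfacet
 facet normal -0.678 -0.567 -0.468
  outer loop
   vertex 2.0 2.0 1.2
   vertex 2.4 0.2 2.8
   vertex 0.2 3.0 2.6
  endloop
 endfacet
 facet normal -0.691 -0.430 -0.581
  outer loop
   vertex 2.0 2.0 1.2
   vertex 0.2 3.0 2.6
   vertex 0.8 4.2 1.0
  endloop
 endfacet
 facet normal 0.685 -0.393 -0.614
  outer loop
   vertex 2.0 2.0 1.2
   vertex 3.6 2.6 2.6
   vertex 2.4 0.2 2.8
  endloop
 endfacet
 facet normal 0.662 -0.019 -0.749
  outer loop
   vertex 2.0 2.0 1.2
   vertex 3.2 4.4 2.2
   vertex 3.6 2.6 2.6
  endloop
 endfacet
 facet normal 0.432 0.155 -0.889
  outer loop
   vertex 2.0 2.0 1.2
   vertex 0.8 4.2 1.0
   vertex 3.2 4.4 2.2
  endloop
 endfacet
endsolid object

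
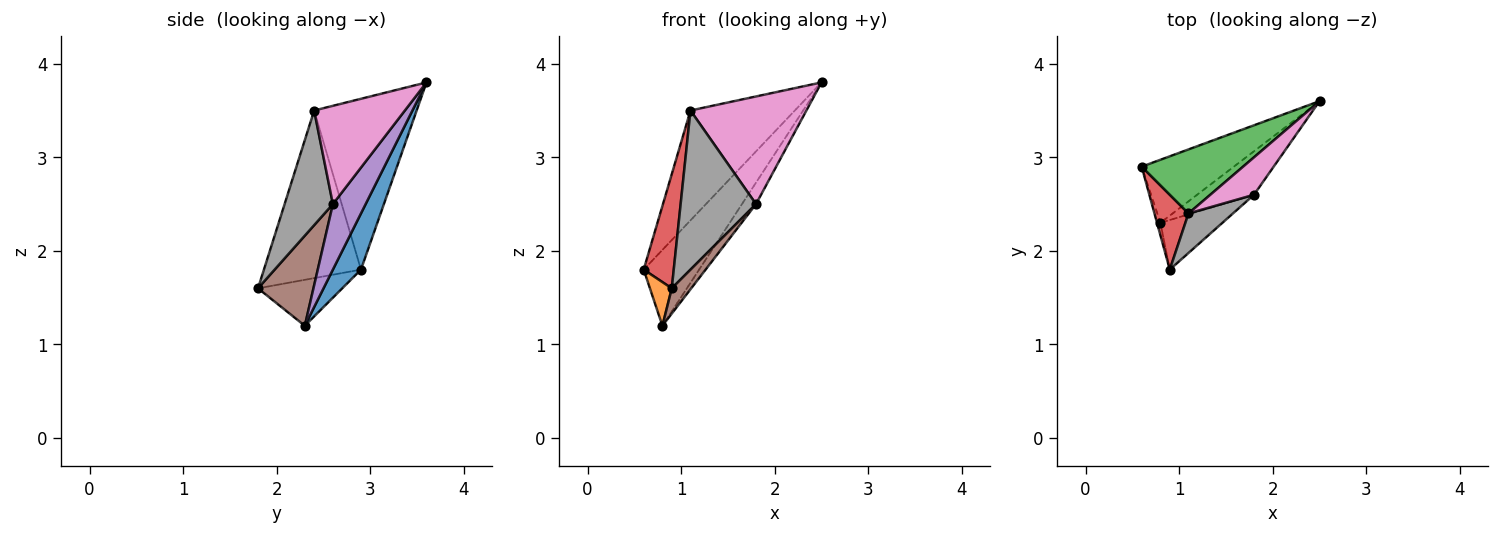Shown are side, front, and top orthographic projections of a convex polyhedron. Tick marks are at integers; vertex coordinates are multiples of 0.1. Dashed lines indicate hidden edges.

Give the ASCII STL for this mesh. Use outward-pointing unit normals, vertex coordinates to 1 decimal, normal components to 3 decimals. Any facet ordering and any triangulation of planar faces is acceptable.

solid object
 facet normal 0.363 0.717 -0.596
  outer loop
   vertex 0.8 2.3 1.2
   vertex 0.6 2.9 1.8
   vertex 2.5 3.6 3.8
  endloop
 endfacet
 facet normal -0.966 -0.250 -0.072
  outer loop
   vertex 0.8 2.3 1.2
   vertex 0.9 1.8 1.6
   vertex 0.6 2.9 1.8
  endloop
 endfacet
 facet normal -0.647 0.659 0.384
  outer loop
   vertex 1.1 2.4 3.5
   vertex 2.5 3.6 3.8
   vertex 0.6 2.9 1.8
  endloop
 endfacet
 facet normal -0.938 -0.290 0.190
  outer loop
   vertex 1.1 2.4 3.5
   vertex 0.6 2.9 1.8
   vertex 0.9 1.8 1.6
  endloop
 endfacet
 facet normal 0.718 0.308 -0.624
  outer loop
   vertex 1.8 2.6 2.5
   vertex 0.8 2.3 1.2
   vertex 2.5 3.6 3.8
  endloop
 endfacet
 facet normal 0.791 -0.277 -0.545
  outer loop
   vertex 1.8 2.6 2.5
   vertex 0.9 1.8 1.6
   vertex 0.8 2.3 1.2
  endloop
 endfacet
 facet normal 0.594 -0.760 0.264
  outer loop
   vertex 1.8 2.6 2.5
   vertex 2.5 3.6 3.8
   vertex 1.1 2.4 3.5
  endloop
 endfacet
 facet normal 0.528 -0.824 0.205
  outer loop
   vertex 1.8 2.6 2.5
   vertex 1.1 2.4 3.5
   vertex 0.9 1.8 1.6
  endloop
 endfacet
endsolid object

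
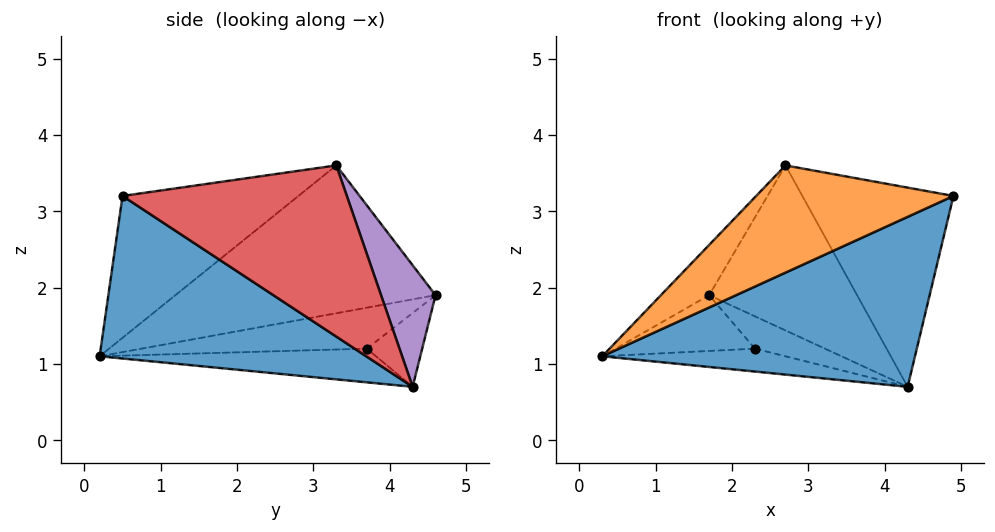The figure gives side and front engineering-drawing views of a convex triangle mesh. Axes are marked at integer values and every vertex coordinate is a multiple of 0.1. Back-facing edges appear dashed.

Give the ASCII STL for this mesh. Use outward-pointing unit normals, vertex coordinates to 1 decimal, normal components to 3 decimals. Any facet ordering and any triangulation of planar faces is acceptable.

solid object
 facet normal 0.393 -0.461 -0.795
  outer loop
   vertex 4.3 4.3 0.7
   vertex 4.9 0.5 3.2
   vertex 0.3 0.2 1.1
  endloop
 endfacet
 facet normal -0.358 -0.402 0.843
  outer loop
   vertex 2.7 3.3 3.6
   vertex 0.3 0.2 1.1
   vertex 4.9 0.5 3.2
  endloop
 endfacet
 facet normal -0.799 0.148 0.583
  outer loop
   vertex 2.7 3.3 3.6
   vertex 1.7 4.6 1.9
   vertex 0.3 0.2 1.1
  endloop
 endfacet
 facet normal 0.695 0.468 0.545
  outer loop
   vertex 2.7 3.3 3.6
   vertex 4.9 0.5 3.2
   vertex 4.3 4.3 0.7
  endloop
 endfacet
 facet normal 0.307 0.834 0.457
  outer loop
   vertex 2.7 3.3 3.6
   vertex 4.3 4.3 0.7
   vertex 1.7 4.6 1.9
  endloop
 endfacet
 facet normal -0.493 0.305 -0.815
  outer loop
   vertex 2.3 3.7 1.2
   vertex 0.3 0.2 1.1
   vertex 1.7 4.6 1.9
  endloop
 endfacet
 facet normal -0.292 0.194 -0.937
  outer loop
   vertex 2.3 3.7 1.2
   vertex 4.3 4.3 0.7
   vertex 0.3 0.2 1.1
  endloop
 endfacet
 facet normal -0.338 0.427 -0.839
  outer loop
   vertex 2.3 3.7 1.2
   vertex 1.7 4.6 1.9
   vertex 4.3 4.3 0.7
  endloop
 endfacet
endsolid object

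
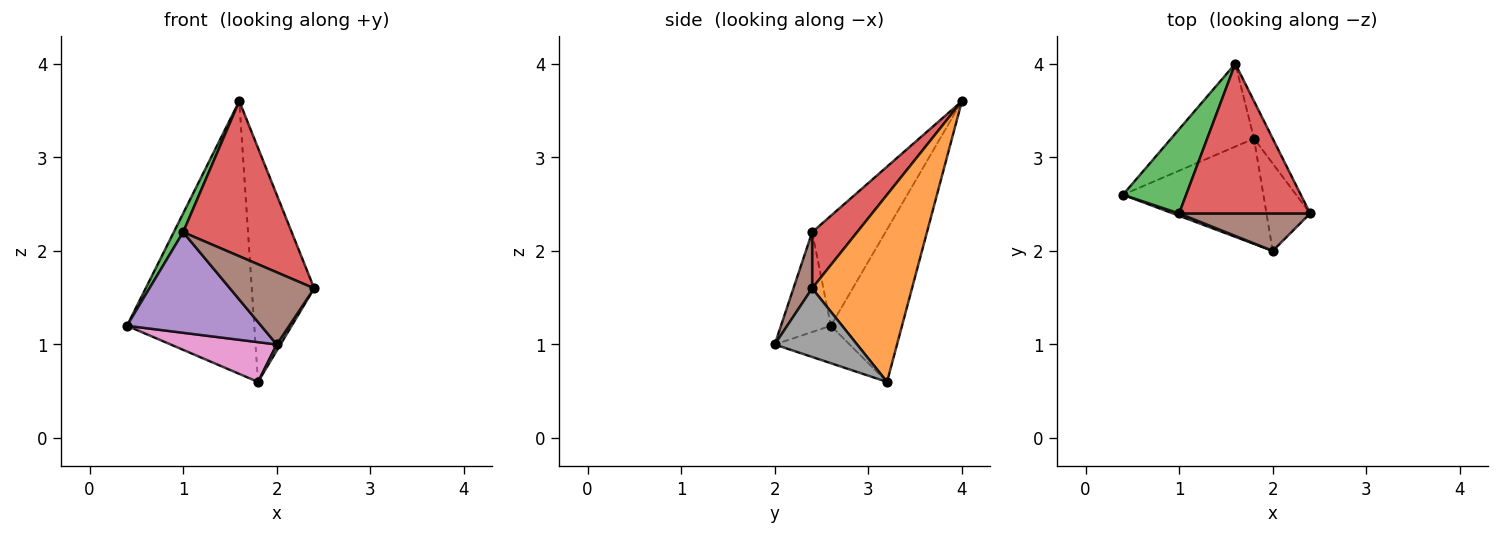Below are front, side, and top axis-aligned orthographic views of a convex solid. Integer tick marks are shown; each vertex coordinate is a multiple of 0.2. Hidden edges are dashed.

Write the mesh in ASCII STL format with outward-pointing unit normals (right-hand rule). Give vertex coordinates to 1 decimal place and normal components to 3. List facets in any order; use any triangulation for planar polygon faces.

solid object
 facet normal -0.472 0.844 -0.256
  outer loop
   vertex 1.8 3.2 0.6
   vertex 0.4 2.6 1.2
   vertex 1.6 4.0 3.6
  endloop
 endfacet
 facet normal 0.845 0.528 -0.084
  outer loop
   vertex 1.8 3.2 0.6
   vertex 1.6 4.0 3.6
   vertex 2.4 2.4 1.6
  endloop
 endfacet
 facet normal -0.862 -0.110 0.495
  outer loop
   vertex 1.0 2.4 2.2
   vertex 1.6 4.0 3.6
   vertex 0.4 2.6 1.2
  endloop
 endfacet
 facet normal 0.285 -0.689 0.666
  outer loop
   vertex 1.0 2.4 2.2
   vertex 2.4 2.4 1.6
   vertex 1.6 4.0 3.6
  endloop
 endfacet
 facet normal -0.349 -0.937 0.022
  outer loop
   vertex 2.0 2.0 1.0
   vertex 1.0 2.4 2.2
   vertex 0.4 2.6 1.2
  endloop
 endfacet
 facet normal 0.194 -0.871 0.452
  outer loop
   vertex 2.0 2.0 1.0
   vertex 2.4 2.4 1.6
   vertex 1.0 2.4 2.2
  endloop
 endfacet
 facet normal -0.242 -0.343 -0.908
  outer loop
   vertex 2.0 2.0 1.0
   vertex 0.4 2.6 1.2
   vertex 1.8 3.2 0.6
  endloop
 endfacet
 facet normal 0.843 -0.038 -0.536
  outer loop
   vertex 2.0 2.0 1.0
   vertex 1.8 3.2 0.6
   vertex 2.4 2.4 1.6
  endloop
 endfacet
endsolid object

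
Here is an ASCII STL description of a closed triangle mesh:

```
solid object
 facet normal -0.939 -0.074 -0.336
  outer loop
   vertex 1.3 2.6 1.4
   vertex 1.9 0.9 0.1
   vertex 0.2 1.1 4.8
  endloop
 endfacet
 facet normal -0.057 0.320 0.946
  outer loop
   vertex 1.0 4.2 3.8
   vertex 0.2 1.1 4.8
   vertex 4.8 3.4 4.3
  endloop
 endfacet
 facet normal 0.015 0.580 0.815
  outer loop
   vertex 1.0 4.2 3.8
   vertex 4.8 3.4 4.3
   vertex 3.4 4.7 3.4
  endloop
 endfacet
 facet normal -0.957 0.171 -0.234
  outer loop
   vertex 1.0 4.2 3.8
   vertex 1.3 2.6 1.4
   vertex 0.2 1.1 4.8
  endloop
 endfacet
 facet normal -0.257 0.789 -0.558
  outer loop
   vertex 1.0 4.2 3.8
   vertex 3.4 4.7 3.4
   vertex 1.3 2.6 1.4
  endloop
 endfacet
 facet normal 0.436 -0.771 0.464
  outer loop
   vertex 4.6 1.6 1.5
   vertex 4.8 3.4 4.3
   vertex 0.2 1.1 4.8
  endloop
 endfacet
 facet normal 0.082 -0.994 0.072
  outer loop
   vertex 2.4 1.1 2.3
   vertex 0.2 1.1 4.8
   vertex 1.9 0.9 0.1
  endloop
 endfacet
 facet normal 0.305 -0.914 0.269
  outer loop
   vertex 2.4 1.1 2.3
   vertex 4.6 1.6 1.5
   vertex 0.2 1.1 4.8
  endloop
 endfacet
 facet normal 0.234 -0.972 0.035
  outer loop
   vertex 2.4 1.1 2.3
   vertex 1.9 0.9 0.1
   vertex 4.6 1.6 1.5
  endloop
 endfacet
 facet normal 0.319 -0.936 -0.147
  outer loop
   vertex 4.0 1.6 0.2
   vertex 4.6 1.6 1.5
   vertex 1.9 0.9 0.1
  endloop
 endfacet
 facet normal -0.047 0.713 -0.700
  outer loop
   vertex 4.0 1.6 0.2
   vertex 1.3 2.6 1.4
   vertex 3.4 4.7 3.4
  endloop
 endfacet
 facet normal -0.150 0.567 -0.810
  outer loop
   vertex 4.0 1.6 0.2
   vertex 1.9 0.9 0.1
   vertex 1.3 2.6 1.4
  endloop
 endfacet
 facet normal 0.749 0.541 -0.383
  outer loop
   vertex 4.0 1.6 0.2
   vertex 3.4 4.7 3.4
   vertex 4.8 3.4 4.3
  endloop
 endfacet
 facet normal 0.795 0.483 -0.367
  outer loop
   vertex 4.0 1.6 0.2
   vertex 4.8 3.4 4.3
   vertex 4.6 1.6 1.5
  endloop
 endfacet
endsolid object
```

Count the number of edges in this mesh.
21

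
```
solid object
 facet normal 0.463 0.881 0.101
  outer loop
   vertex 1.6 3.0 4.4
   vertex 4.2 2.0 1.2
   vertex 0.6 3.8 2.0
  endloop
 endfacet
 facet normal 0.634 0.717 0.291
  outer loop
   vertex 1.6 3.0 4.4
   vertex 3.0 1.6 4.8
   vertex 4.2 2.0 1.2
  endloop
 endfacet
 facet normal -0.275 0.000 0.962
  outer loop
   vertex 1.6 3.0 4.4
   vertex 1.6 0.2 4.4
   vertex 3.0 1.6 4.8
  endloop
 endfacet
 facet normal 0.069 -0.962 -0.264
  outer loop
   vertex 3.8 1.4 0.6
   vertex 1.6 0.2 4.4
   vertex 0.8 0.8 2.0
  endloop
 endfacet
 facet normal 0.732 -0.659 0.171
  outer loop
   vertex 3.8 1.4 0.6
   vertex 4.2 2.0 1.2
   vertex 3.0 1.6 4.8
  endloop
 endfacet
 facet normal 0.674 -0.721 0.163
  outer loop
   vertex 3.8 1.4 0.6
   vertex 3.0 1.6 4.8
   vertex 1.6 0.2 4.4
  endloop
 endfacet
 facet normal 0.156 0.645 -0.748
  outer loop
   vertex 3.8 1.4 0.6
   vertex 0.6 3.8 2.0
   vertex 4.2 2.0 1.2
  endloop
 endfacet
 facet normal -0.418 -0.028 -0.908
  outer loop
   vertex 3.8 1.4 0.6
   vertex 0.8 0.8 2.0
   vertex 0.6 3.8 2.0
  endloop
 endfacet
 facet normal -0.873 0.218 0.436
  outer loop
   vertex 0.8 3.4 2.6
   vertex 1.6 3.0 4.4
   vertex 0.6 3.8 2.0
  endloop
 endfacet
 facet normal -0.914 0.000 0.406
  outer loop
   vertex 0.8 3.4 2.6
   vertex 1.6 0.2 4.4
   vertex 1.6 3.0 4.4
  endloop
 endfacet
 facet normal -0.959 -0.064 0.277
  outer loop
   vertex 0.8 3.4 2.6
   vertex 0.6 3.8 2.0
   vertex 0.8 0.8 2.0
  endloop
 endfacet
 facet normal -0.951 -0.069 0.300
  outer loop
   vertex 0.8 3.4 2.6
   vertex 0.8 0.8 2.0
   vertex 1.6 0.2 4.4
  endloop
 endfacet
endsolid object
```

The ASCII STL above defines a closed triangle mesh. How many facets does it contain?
12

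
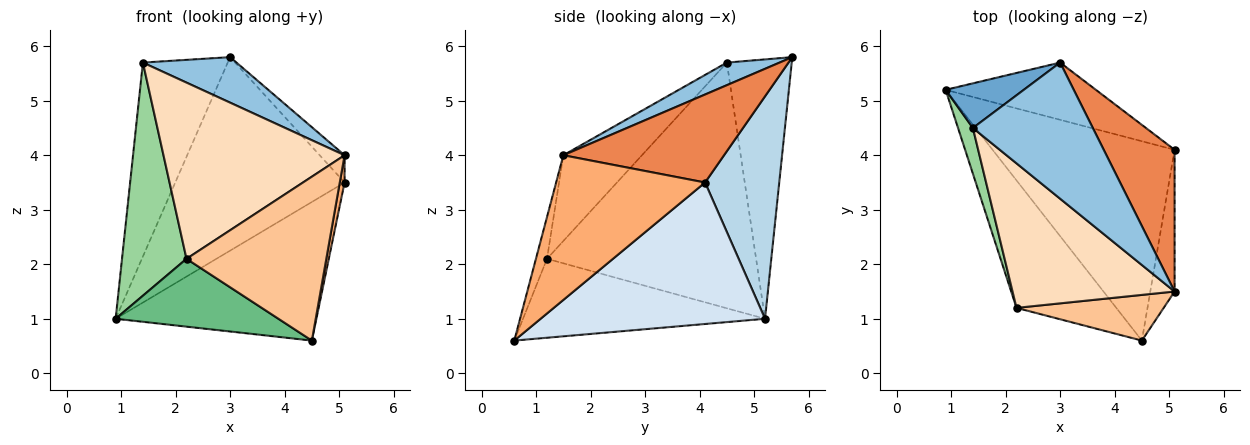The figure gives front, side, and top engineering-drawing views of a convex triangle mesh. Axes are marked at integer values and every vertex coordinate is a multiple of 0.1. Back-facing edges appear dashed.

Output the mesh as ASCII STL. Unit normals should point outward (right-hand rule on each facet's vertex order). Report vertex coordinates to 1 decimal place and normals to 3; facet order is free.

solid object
 facet normal -0.597 0.782 0.180
  outer loop
   vertex 1.4 4.5 5.7
   vertex 3.0 5.7 5.8
   vertex 0.9 5.2 1.0
  endloop
 endfacet
 facet normal 0.176 -0.312 0.934
  outer loop
   vertex 1.4 4.5 5.7
   vertex 5.1 1.5 4.0
   vertex 3.0 5.7 5.8
  endloop
 endfacet
 facet normal 0.387 0.884 -0.262
  outer loop
   vertex 5.1 4.1 3.5
   vertex 0.9 5.2 1.0
   vertex 3.0 5.7 5.8
  endloop
 endfacet
 facet normal 0.538 0.481 -0.692
  outer loop
   vertex 5.1 4.1 3.5
   vertex 4.5 0.6 0.6
   vertex 0.9 5.2 1.0
  endloop
 endfacet
 facet normal 0.773 0.120 0.623
  outer loop
   vertex 5.1 4.1 3.5
   vertex 3.0 5.7 5.8
   vertex 5.1 1.5 4.0
  endloop
 endfacet
 facet normal 0.986 -0.032 -0.166
  outer loop
   vertex 5.1 4.1 3.5
   vertex 5.1 1.5 4.0
   vertex 4.5 0.6 0.6
  endloop
 endfacet
 facet normal -0.076 -0.961 0.268
  outer loop
   vertex 2.2 1.2 2.1
   vertex 4.5 0.6 0.6
   vertex 5.1 1.5 4.0
  endloop
 endfacet
 facet normal -0.318 -0.733 0.601
  outer loop
   vertex 2.2 1.2 2.1
   vertex 5.1 1.5 4.0
   vertex 1.4 4.5 5.7
  endloop
 endfacet
 facet normal -0.573 -0.385 -0.724
  outer loop
   vertex 2.2 1.2 2.1
   vertex 0.9 5.2 1.0
   vertex 4.5 0.6 0.6
  endloop
 endfacet
 facet normal -0.954 -0.294 0.058
  outer loop
   vertex 2.2 1.2 2.1
   vertex 1.4 4.5 5.7
   vertex 0.9 5.2 1.0
  endloop
 endfacet
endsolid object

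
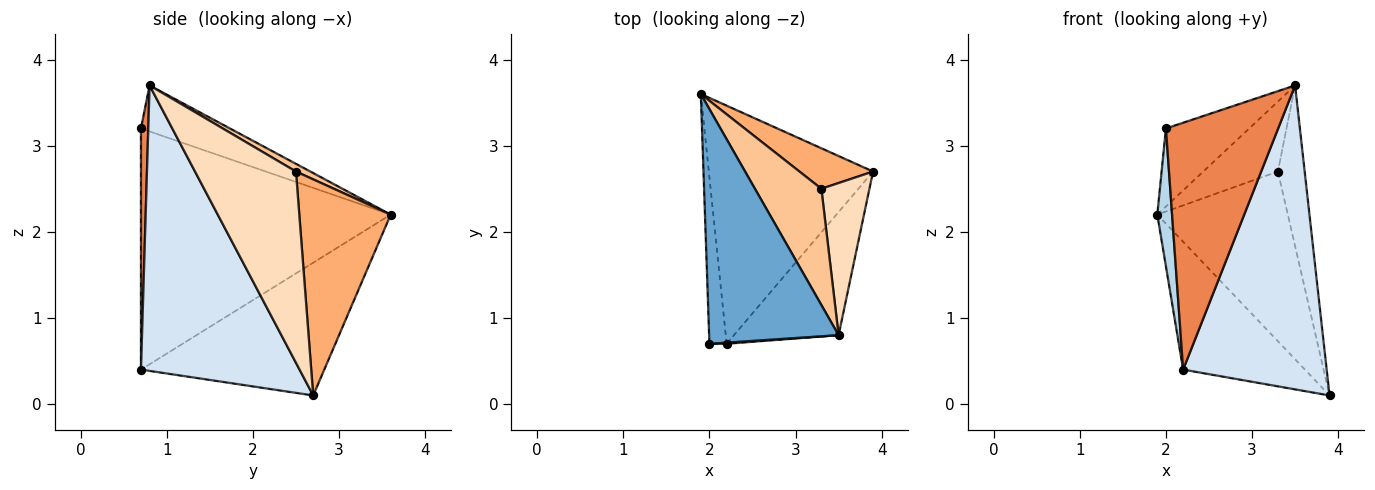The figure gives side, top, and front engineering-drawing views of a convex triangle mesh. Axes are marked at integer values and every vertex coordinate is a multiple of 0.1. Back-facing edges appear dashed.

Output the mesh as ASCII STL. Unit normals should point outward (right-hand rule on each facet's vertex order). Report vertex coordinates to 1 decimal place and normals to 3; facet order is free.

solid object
 facet normal -0.320 0.299 0.899
  outer loop
   vertex 3.5 0.8 3.7
   vertex 1.9 3.6 2.2
   vertex 2.0 0.7 3.2
  endloop
 endfacet
 facet normal -0.580 0.385 -0.718
  outer loop
   vertex 2.2 0.7 0.4
   vertex 1.9 3.6 2.2
   vertex 3.9 2.7 0.1
  endloop
 endfacet
 facet normal -0.996 -0.059 -0.071
  outer loop
   vertex 2.2 0.7 0.4
   vertex 2.0 0.7 3.2
   vertex 1.9 3.6 2.2
  endloop
 endfacet
 facet normal 0.716 -0.648 -0.262
  outer loop
   vertex 2.2 0.7 0.4
   vertex 3.9 2.7 0.1
   vertex 3.5 0.8 3.7
  endloop
 endfacet
 facet normal 0.065 -0.998 0.005
  outer loop
   vertex 2.2 0.7 0.4
   vertex 3.5 0.8 3.7
   vertex 2.0 0.7 3.2
  endloop
 endfacet
 facet normal 0.563 0.804 0.192
  outer loop
   vertex 3.3 2.5 2.7
   vertex 3.9 2.7 0.1
   vertex 1.9 3.6 2.2
  endloop
 endfacet
 facet normal 0.099 0.513 0.853
  outer loop
   vertex 3.3 2.5 2.7
   vertex 1.9 3.6 2.2
   vertex 3.5 0.8 3.7
  endloop
 endfacet
 facet normal 0.939 0.249 0.236
  outer loop
   vertex 3.3 2.5 2.7
   vertex 3.5 0.8 3.7
   vertex 3.9 2.7 0.1
  endloop
 endfacet
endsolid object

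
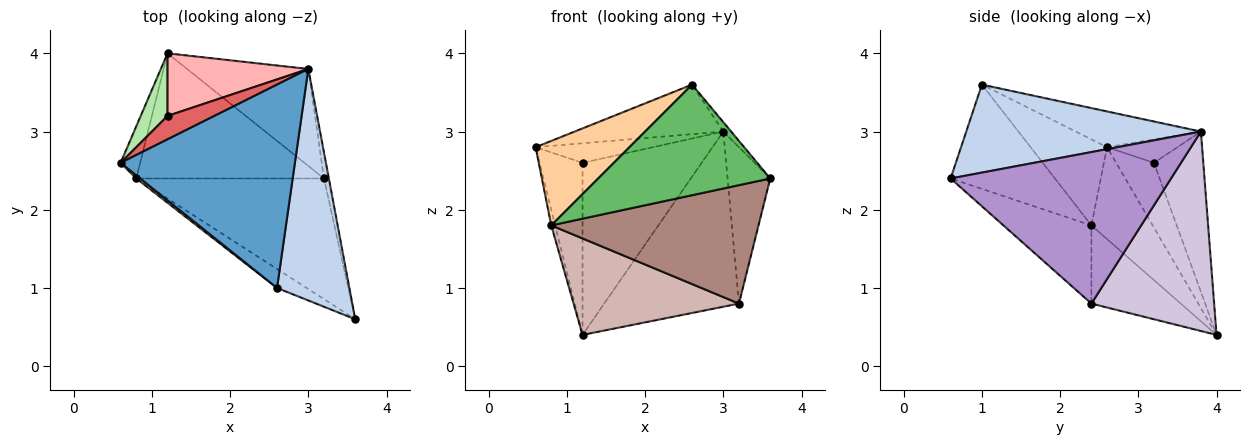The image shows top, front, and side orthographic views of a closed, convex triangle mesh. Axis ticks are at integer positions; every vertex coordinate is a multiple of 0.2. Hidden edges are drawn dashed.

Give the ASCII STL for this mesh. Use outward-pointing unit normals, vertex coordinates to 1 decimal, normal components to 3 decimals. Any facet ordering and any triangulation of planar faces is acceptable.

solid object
 facet normal -0.195 0.232 0.953
  outer loop
   vertex 3.0 3.8 3.0
   vertex 0.6 2.6 2.8
   vertex 2.6 1.0 3.6
  endloop
 endfacet
 facet normal 0.772 0.026 0.635
  outer loop
   vertex 3.0 3.8 3.0
   vertex 2.6 1.0 3.6
   vertex 3.6 0.6 2.4
  endloop
 endfacet
 facet normal -0.976 0.062 -0.208
  outer loop
   vertex 0.8 2.4 1.8
   vertex 0.6 2.6 2.8
   vertex 1.2 4.0 0.4
  endloop
 endfacet
 facet normal -0.631 -0.775 0.029
  outer loop
   vertex 0.8 2.4 1.8
   vertex 2.6 1.0 3.6
   vertex 0.6 2.6 2.8
  endloop
 endfacet
 facet normal -0.513 -0.846 -0.145
  outer loop
   vertex 0.8 2.4 1.8
   vertex 3.6 0.6 2.4
   vertex 2.6 1.0 3.6
  endloop
 endfacet
 facet normal -0.637 0.725 0.263
  outer loop
   vertex 1.2 3.2 2.6
   vertex 1.2 4.0 0.4
   vertex 0.6 2.6 2.8
  endloop
 endfacet
 facet normal -0.359 0.598 0.717
  outer loop
   vertex 1.2 3.2 2.6
   vertex 0.6 2.6 2.8
   vertex 3.0 3.8 3.0
  endloop
 endfacet
 facet normal -0.363 0.876 0.318
  outer loop
   vertex 1.2 3.2 2.6
   vertex 3.0 3.8 3.0
   vertex 1.2 4.0 0.4
  endloop
 endfacet
 facet normal 0.981 0.190 -0.032
  outer loop
   vertex 3.2 2.4 0.8
   vertex 3.0 3.8 3.0
   vertex 3.6 0.6 2.4
  endloop
 endfacet
 facet normal 0.623 0.684 -0.379
  outer loop
   vertex 3.2 2.4 0.8
   vertex 1.2 4.0 0.4
   vertex 3.0 3.8 3.0
  endloop
 endfacet
 facet normal -0.285 -0.671 -0.684
  outer loop
   vertex 3.2 2.4 0.8
   vertex 3.6 0.6 2.4
   vertex 0.8 2.4 1.8
  endloop
 endfacet
 facet normal -0.313 -0.580 -0.752
  outer loop
   vertex 3.2 2.4 0.8
   vertex 0.8 2.4 1.8
   vertex 1.2 4.0 0.4
  endloop
 endfacet
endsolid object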